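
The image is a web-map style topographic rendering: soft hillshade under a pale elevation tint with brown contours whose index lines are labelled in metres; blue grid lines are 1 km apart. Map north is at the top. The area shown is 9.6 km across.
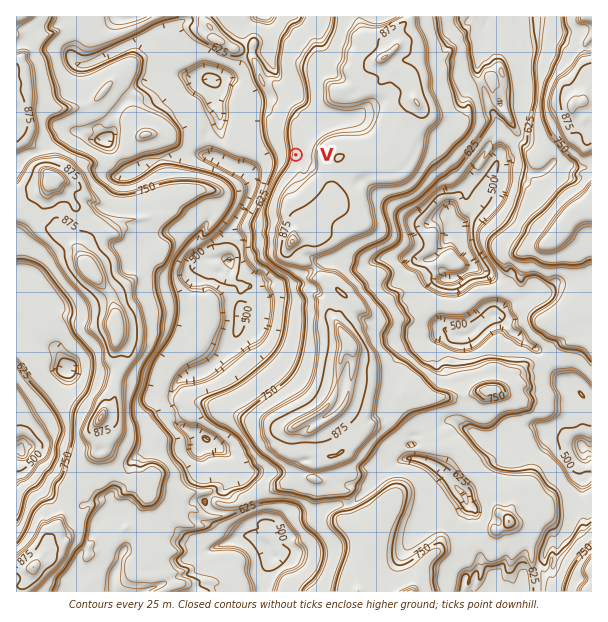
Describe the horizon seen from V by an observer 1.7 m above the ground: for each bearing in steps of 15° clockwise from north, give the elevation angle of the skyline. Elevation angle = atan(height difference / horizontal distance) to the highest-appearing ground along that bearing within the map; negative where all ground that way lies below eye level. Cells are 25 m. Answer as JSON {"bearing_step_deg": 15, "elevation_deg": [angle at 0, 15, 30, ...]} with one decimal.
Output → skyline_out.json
{"bearing_step_deg": 15, "elevation_deg": [-0.3, 0.0, 4.0, 3.5, 4.6, 11.0, 12.4, 11.9, 10.6, 9.8, 9.7, 8.7, 7.3, 5.5, 0.5, 2.5, 2.7, 1.4, 0.5, 1.1, -1.0, -1.7, -3.2, -1.1]}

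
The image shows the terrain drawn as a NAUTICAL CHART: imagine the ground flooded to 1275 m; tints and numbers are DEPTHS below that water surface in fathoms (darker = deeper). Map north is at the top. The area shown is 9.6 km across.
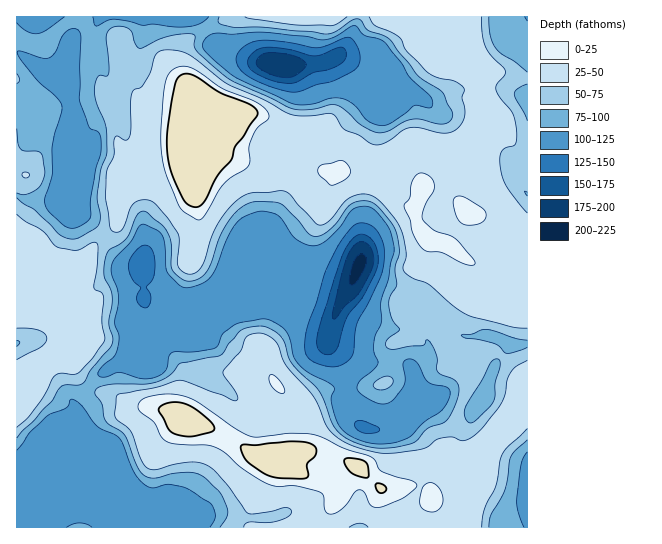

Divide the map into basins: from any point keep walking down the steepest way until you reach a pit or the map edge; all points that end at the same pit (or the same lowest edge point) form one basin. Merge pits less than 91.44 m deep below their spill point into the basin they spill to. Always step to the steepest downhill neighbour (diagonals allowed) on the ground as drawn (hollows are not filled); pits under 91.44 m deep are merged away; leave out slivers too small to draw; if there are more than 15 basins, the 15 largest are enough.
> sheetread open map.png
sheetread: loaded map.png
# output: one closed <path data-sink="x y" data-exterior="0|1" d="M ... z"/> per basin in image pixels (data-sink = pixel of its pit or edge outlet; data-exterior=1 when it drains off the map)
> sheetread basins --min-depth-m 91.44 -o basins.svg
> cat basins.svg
<path data-sink="358 267" data-exterior="0" d="M254 113l-19 0-12 7-14-3-12 10-5 8-6 24-32 6-12 6-8-2-7 3-4 7-3 11-1 25-4 12-22 20-6 20-7 12-10 10-27 16-24-26 5-9 16-17 0-3-22-14-2 1 1 291 422 0 1-10-9-19 19 1 7-3 15-20 12-31 44-36 0-177-38-16-17-2-18-16-20-10-13-1-5 15-3 4-4 0-13-8-20-22-8-5-36 0-26-4-8-7 4-20-21-17z"/><path data-sink="283 65" data-exterior="0" d="M443 16l-426 0-1 219 24 15 0 3-16 17-5 9 12 11 11 15 28-16 13-14 10-28 22-20 2-5 2-25 6-23 9-5 8 2 12-6 32-6 6-24 5-8 12-10 14 3 12-7 19 0 17 6 23 13 9 9-4 20 6 6 28 5 36 0 8 5 20 22 13 8 4 0 3-4 4-13 0-13-2-10 2-11 9 0 13 5 28 3 8-6 6-19 10-9-2-12-10-16-3-19-15-9-9-19-11-10 3-7 0-12z"/><path data-sink="527 17" data-exterior="1" d="M527 16l-83 1 4 9 0 12-3 7 11 10 9 19 15 9 3 19 10 16 2 12-10 9-6 19-8 6-28-3-13-5-9 0-2 5 3 27 21 4 12 7 18 16 29 6 23 11 3-1z"/><path data-sink="527 481" data-exterior="1" d="M527 411l-43 35-12 31-15 20-7 3-19-1 8 15 2 14 87-1z"/>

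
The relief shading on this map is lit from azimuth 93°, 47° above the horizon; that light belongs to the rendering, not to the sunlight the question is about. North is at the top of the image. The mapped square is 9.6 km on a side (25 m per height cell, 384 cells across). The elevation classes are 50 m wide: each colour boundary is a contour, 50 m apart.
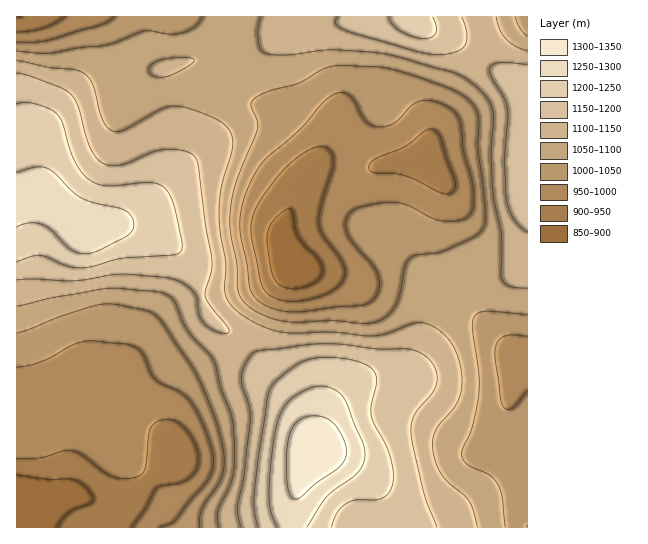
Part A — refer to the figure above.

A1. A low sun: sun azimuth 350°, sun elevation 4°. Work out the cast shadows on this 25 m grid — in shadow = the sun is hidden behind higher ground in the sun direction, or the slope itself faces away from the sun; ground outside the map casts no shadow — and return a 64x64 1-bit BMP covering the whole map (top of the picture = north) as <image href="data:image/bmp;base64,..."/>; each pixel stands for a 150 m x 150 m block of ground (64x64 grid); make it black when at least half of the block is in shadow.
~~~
<image width="64" height="64" href="data:image/bmp;base64,Qk0+AgAAAAAAAD4AAAAoAAAAQAAAAEAAAAABAAEAAAAAAAACAAATCwAAEwsAAAIAAAAAAAAA////AAAAAAAgAAAAP/AAAHAAAAA/8AAAeA4AAB/wAAB8HwAAD/AAAP//AAAP8AAA//+AAA/wAAD//8AAB/AAAP//8AAH8AAA/9/8AAHAAAD/H/wAAAAAAIg//AAAAAYAD//+AAAADwAP//wAAAAfAB///AAAAB8AH//8AAAAHwAf//wAAAAfAD///AAAAAAAP//8AAAAAAB///wAAAAAAH///QAAAAADf///gAAAAAf////AAAAAD////8AAAAAP////wAAAAB////+AAAAAH///+AAAAAAf///4AAAAAD////wAAAAAP////AAAAAAf///8AAAAAAP///4AAAAAAP///gAAAAAA///8AAAAAAD///ABzwAAAP//wAPvgAAA//8AB+8AAAB4fgAP4AAAAXgAAB/gAAABcAAAH+AAAAAgAAAf8AAAAAAAAD/wAA8AAAAAP/gAH4AAAAA/+AB/gAAAAD/8A/+AAAAAP/8f/4AAAAA/////gAAAAB////+AAAAAD////4AAAAAD////gAAAAAD///+AAAAAAD///8AAAAAAH///4AAAAAA////wAAAAA/////AAAAAP////8AAAAB/////gAAAAH////8AAAAAB////gAAAAAB///8AAAAAAD///wAAAAAAH//+AAAAAAAH//AAAAAAAAAAAAAAAAAAAAAAAA=="/>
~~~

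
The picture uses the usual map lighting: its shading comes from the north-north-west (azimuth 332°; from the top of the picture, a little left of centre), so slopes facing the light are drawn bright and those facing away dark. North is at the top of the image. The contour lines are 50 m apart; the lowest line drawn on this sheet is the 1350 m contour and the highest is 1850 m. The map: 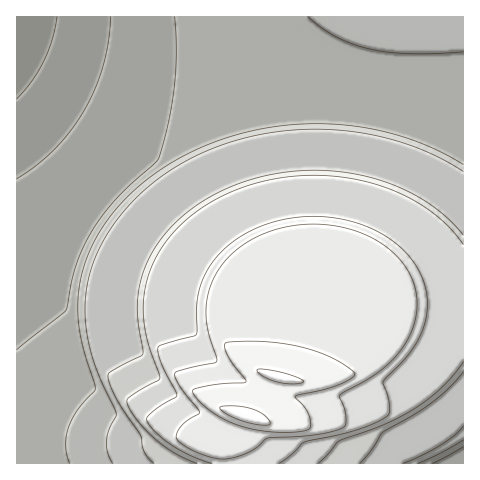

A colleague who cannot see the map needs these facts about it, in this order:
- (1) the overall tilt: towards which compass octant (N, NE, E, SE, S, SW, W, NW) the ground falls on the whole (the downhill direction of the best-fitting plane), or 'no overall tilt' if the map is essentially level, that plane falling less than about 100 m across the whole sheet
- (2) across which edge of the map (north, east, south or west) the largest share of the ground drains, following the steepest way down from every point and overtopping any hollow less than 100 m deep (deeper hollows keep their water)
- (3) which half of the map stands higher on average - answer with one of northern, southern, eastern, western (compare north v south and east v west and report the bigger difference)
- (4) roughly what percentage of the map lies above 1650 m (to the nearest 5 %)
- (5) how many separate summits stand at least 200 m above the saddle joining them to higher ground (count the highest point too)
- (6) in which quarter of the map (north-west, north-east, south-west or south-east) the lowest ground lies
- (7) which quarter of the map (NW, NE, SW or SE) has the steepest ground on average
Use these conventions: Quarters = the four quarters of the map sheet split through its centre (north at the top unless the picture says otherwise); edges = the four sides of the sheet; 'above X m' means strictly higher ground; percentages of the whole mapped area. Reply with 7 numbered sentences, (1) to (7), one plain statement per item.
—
(1) Overall the map slopes down towards the north-west.
(2) Drainage is mainly to the west: more ground falls towards that edge than towards any other.
(3) Taken as a whole, the southern half is higher than the northern.
(4) Ground above 1650 m makes up about 40 % of the sheet.
(5) Counting only tops that stand 200 m proud, the map has 1 summit.
(6) The lowest ground is in the north-west quarter.
(7) Slopes are steepest in the south-west quarter.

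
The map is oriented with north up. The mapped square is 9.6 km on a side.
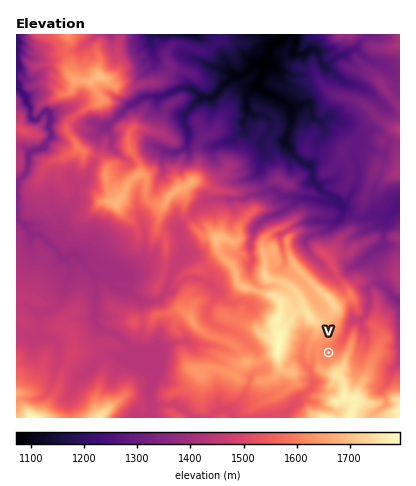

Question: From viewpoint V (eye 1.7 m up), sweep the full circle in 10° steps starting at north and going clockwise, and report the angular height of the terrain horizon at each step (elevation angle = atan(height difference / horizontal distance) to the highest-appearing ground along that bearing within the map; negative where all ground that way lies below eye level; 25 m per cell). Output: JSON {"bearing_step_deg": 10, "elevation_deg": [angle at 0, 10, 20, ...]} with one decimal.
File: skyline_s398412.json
{"bearing_step_deg": 10, "elevation_deg": [6.2, 6.2, 2.4, -1.8, -3.8, -2.6, 0.8, 3.0, 4.8, 7.0, 9.4, 11.8, 13.7, 14.4, 14.5, 15.4, 16.0, 14.6, 11.7, 9.2, 8.1, 7.5, 6.3, 5.4, 5.2, 5.6, 6.5, 8.2, 8.6, 8.3, 7.7, 6.8, 6.7, 9.0, 9.0, 8.5]}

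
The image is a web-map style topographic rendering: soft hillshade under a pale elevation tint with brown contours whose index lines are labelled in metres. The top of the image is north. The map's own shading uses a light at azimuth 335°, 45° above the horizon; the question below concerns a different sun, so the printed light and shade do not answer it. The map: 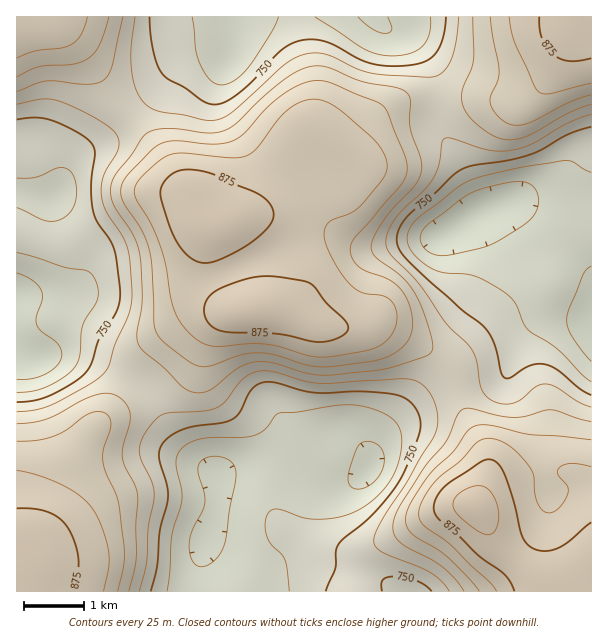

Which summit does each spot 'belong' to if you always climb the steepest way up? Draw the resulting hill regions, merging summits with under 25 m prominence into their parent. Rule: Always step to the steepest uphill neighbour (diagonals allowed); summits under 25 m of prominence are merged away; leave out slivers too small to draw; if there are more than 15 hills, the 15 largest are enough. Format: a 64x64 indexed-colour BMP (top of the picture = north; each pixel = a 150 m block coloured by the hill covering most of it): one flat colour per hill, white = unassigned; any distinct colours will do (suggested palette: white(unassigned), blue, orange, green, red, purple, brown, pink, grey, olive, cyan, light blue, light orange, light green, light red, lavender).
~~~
<image width="64" height="64" href="data:image/bmp;base64,Qk12CAAAAAAAAHYAAAAoAAAAQAAAAEAAAAABAAQAAAAAAAAIAAATCwAAEwsAABAAAAAAAAAA////ALR3HwAOf/8ALKAsACgn1gC9Z5QAS1aMAMJ34wB/f38AIr28AM++FwDox64AeLv/AIrfmACWmP8A1bDFAEREREREREREREQiIiIiIiIiIiIiIiIiIiIiIiIiIiIiRERERERERERERCIiIiIiIiIiIiIiIiIiIiIiIiIiIiJEREREREREREREIiIiIiIiIiIiIiIiIiIiIiIiIiIiIkRERERERERERERCIiIiIiIiIiIiIiIiIiIiIiIiIiIiREREREREREREREIiIiIiIiIiIiIiIiIiIiIiIiIiIiJEREREREREREREQiIiIiIiIiIiIiIiIiIiIiIiIiIiIkRERERERERERERCIiIiIiIiIiIiIiIiIiIiIiIiIiIiREREREREREREREQiIiIiIiIiIiIiIiIiIiIiIiIiIiJERERERERERERERCIiIiIiIiIiIiIiIiIiIiIiIiIiIkREREREREREREREIiIiIiIiIiIiIiIiIiIiIiIiIiIiREREREREREREREQiIiIiIiIiIiIiIiIiIiIiIiIiIiJERERERERERERERCIiIiIiIiIiIiIiIiIiIiIiIiIiIkREREREREREREREIiIiIiIiERIiIiIiIiIiIiIiIiIiREREREREREREREQRIiIiERERERIiIiIiIiIiIiIiIiJEREREREREREREEREREREREREREiIiIiIiIiIiIiIiIkREREREREREREERERERERERERERIiIiIiIiIiIiIiIiREREREREREREEREREREREREREREiIiIiIiIiIiIiIiJEREREREREREERERERERERERERERIiIiIiIiIiIiIiIkREREREREREQRERERERERERERERESIiIiIiIiIiIiIiREREREREREQREREREREREREREREREiIiIiIiIiIiIiJERERERERERBERERERERERERERERERIiIiIiIiIiIiIkRERERERERBERERERERERERERERERERIiIiIiIiIiIiREREREREREERERERERERERERERERERERIiIiIiIiIiJEREREREREERERERERERERERERERERERERERIiIiIiIkRERERERBERERERERERERERERERERERERERESIiIiIiREREREEREREREREREREREREREREREREREREREiIiIiIRERERERERERERERERERERERERERERERERERERIiIiIhEREREREREREREREREREREREREREREREREREREiIiIiERERERERERERERERERERERERERERERERERERERIiIiIRERERERERERERERERERERERERERERERERERERESIiIhERERERERERERERERERERERERERERERERERERERERERERERERERERERERERERERERERERERERERERERERERERERERERERERERERERERERERERERERERERERERERERERESMzMzMzMRERERERERERERERERERERERERERERERERERIjMzMzMzMzMzMxEREREREREREREREREREREREREREREiMzMzMzMzMzMzMzERERERERERERERERERERERERERESIjMzMzMzMzMzMzMzMREREREREREREREREREREREREVIiMzMzMzMzMzMzMzMzMRERERERERERERERERERERFVUiIzMzMzMzMzMzMzMzMzMRERERERERERERERERERFVVSIjMzMzMzMzMzMzMzMzMzMxEzERERERERERERERVVVVIiIzMzMzMzMzMzMzMzMzMzMzERERERERERERERVVVVUiIjMzMzMzMzMzMzMzMzMzMzERERERERERERERFVVVVSIiMzMzMzMzMzMzMzMzMzMzERERERERERERERFVVVVVIiIzMzMzMzMzMzMzMzMzMzMRERERERERERVVVVVVVVVmZmMzMzMzMzMzMzMzMzMzMxERERERERERFVVVVVVVVWZmYzMzMzMzMzMzMzMzMzMxERERERERERFVVVVVVVVVZmZjMzMzMzMzMzMzMzMzMxEREREREREREVVVVVVVVVVmZmYzMzMzMzMzMzMzMzMxEREREREREREVVVVVVVVVVWZmZmMzMzMzMzMzMzMzMxERERERERERERVVVVVVVVVVZmZmZjMzMzMzMzMzMzMRERERERERERERVVVVVVVVVVVmZmZmZjMzMzMzMzMzMRERERERERERERFVVVVVVVVVVWZmZmZmYzMzMzMzMzMRERERERERERERFVVVVVVVVVVVZmZmZmZmMzMzMzMzMREREREREREREREVVVVVVVVVVVVmZmZmZmZjMzMzMzMRERERERERERERERVVVVVVVVVVVWZmZmZmZmYzMzMzMRERERERERERERERFVVVVVVVVVVVZmZmZmZmZmMzMzMxEREREREREREREREVVVVVVVVVVVVmZmZmZmZmZjMzMzERERERERERERERERVVVVVVVVVVVWZmZmZmZmZmYzMzMRERERERERERERERVVVVVVVVVVVVZmZmZmZmZmZmMzMxERERERERERERERFVVVVVVVVVVVVmZmZmZmZmZmZjMzMREREREREREREREVVVVVVVVVVVVWZmZmZmZmZmZmZmZhEREREREREREREVVVVVVVVVVVVVZmZmZmZmZmZmZmZmYREREREREREREVVVVVVVVVVVVVVmZmZmZmZmZmZmZmZhERERERERERFVVVVVVVVVVVVVVWZmZmZmZmZmZmZmZmERERERERERVVVVVVVVVVVVVVVV"/>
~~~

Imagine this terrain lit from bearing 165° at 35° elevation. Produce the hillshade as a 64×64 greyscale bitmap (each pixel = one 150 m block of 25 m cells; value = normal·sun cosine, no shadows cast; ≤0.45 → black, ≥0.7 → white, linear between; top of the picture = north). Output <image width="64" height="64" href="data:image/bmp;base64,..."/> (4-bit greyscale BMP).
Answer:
<image width="64" height="64" href="data:image/bmp;base64,Qk12CAAAAAAAAHYAAAAoAAAAQAAAAEAAAAABAAQAAAAAAAAIAAATCwAAEwsAABAAAAAAAAAAAAAAABEREQAiIiIAMzMzAERERABVVVUAZmZmAHd3dwCIiIgAmZmZAKqqqgC7u7sAzMzMAN3d3QDu7u4A////AHiIiIiZqru6mHdmZmd4h3d2ZVZniau6qqqqqYh3d3d3eIiIiImaq6qYd2ZmZ3iHd3ZmZniaq7u6qqqpmHd3d3d3iIiIiZqqqpiHZmZneId3d3Z3iaq7zLu7u6qYd2Z3d3d3iIiIiZqpmId2Zmd4iHd3d3iJq7vMu7qqqZh2ZmZ3d3d3d3iImZmZiHd3d3iId3d3d4mau8y7uqqph2ZVVmd3d3d3d4iJmZmYh3d3d4h3dmZWZ4mru7u6qpmHdlVVZnd3d3d3eImZqZmHd3d3d3dmVURFZ4mru6qpmYh2ZVVWZmZnd3d4iZqqqYh3d3d3d2ZUQzNFZ5mqqpmZiHdmVVVVZmZmd3iJqqqpmHd3d3d3ZlVDIiI1Z4mZmYiId2ZlVVVVVmZneImaqpmId3d3d3d2ZVMhABI1Z3d3d3d3d2ZVVVVWZnd3iJmZmIh3dnd3d3d2ZTIAABI0VWZnd3d3d2ZmZmZnd3d3eIiId3d2Z3d3d3d2UxAAARIzRWZ3iIiHdmZmZ3d3d2Z3d3d3d3d3d3iIiIdlMQAAARI0Vnd4iId3ZmZ3d3d3Zmd4iIiId3d3iIiIiIdTIQAAEjRWd3d3d3dmZmd3iIh3d4mZmZmId3iIiIiIiHVCERESNFZmZmZmZlVVZneImYiImqqqqpmIiIiIeIiIh1QiESI0RVVmVVVVRERVZ4mZmZqrvMy7qpiIiIh3iImIZUMzMzM0RFVVREQzREVneJqqqrvMzMy6mIiIiIiIiZh2VERDMiIzRERERCMzNFZ3iZmqq8zdzLqYiIiImZmZmYdmVVQyISI0RVREERIjNFZ3iJmqvMzLupiIiJmqqqqpmId2VUMhIjRFVEMAAAEiNFZ3iJq7zLuqmYiZq7u7u6qZiHdlVDIjNFVUMwAAAAEjRWd4iaq7u7qpmqvM3dzMu6qYh3ZlRDNEVUQyEQAAABNFZ3iJmqu7u7u7zd7u7t3MuqmId3dmVERERDMyIQABI1Z4iJmaq7zM3d3e7///7t3LqZiIiHdlRERERFVDMiI0V4iZmZmrvN3u7u7/////7dy6mIiIh3ZURERVZmZUREVniZmZmavM3v/+7u7u7u7t3LqYd3iIdlREVVV4iHZlVVaImamaq83u/+7d3d3d3d3LqYd2d3d2VVVVZoiZh3ZVVXiJmZmrzd7u7cu7u7u7vLuph2Zmd3dlVVZmiJmIdlREVniZmaq83d3MuqmZmZmqqph2ZWZ3d3ZmZnd4iId2VERFZ4iJmaq7u7qpiIiIiImZh3ZVVmd3d3d3eHd3d3ZVRERWeIiIiJmZmYh3d3ZneIiHZmZmZ3d3iIiIZmd3dmVURFZ3h3Zmd3iId3d2ZmZnd3ZmZmZnd3iImZl3d3d3dmVVVnd3ZlVWZmZ3d3dmVVZmZVVmZmZ3d4iZmYiIiId3dmVmd3d2VVVVVmd3d2ZVRERERVZmZmd3eImZmZmYiId2ZmZ3eHdmVUVVZnd2ZVRDMzNEVWZmZnd3iJmqqZmYh3dmZneIiIdmVVZmZ2ZlVDMiMzRFVWZmZnd4iaqpmZiId2ZmeImZmYd2ZmZmZmZVQzIzMzRFZmZmd3iJqpmIiIh3d3d4iZqqqYh3d2Z3d3ZVREREREVWZnd3eImZiIiIiIiHd4iJmaqqqYh3d3iZmYd2ZmVURVZmd3d4iIh3d3iJmZiIiIiImaqpmIh3iZq7qqmZh2VVVWZnd4iId2ZmZ4mZmYiIh3iImZmYiIiJq7zMzMuph2VVVWZ3eIhmZmZniZqpmId3d3d4iIiIiImavN3u7cuph2ZVZnd3iGZmZmZ4mZmYd3d3Zmd3d3eIiJmrze/+7cuph2Zmd3iId3d2Zmd4iIh3d3dmZmZ3d3iIiJrN7v7t3Muph3d3iIiIiId2ZVVmZ3d3dmZlZmd3eIiIiazd7t3d3MupiIiIiJmZmHZUMzRVZmZmZlVmd3eIiIiImrzMzN3d3cupmIiImZmZh1QiIjRFVVVVVWZ3eIiIiIiJmqqrvN3u7cupiIiIiZmHZDIRIzMzM0RVZneIiIiIiIiIiJqrzN7u7bqYiIiImYh2QzIiIiIiI0Vmd4iIiIh3d3d3iZq7ze/+26mIiIiZmIdmVDIiERESNFZneIiId3d3d3eImau87v/tupmIiZmZmYdlQyEREREjRWd4iId3dmZ3d4iZqrvN7/7cupmZmaqpmHZDIiIhESM0Vnd3d3dmZ3eIiJmaqrze//7cu6qqqqqYdlQzMzIhEiNFZnd2ZmZniIiIiZmZmrzv/+7Mu6qqqZh2VUREQyIREjRVZmZmZmeImIiIiIiIms3v/9zLuqqZiHdlVVVUMhABIjRFVVVVVneIh3d3d3eJrN7v3Mu6qpmId2ZmZlVDEAARIzRERDM0Vmd3ZmZmd3iavN7MzLuqqZiHd2ZmZVQhEBESMzMzIhIjRWZmVmZ3eImrzMzMy7qpmId3dmZmZUMhERIiMyIQAAEjRVVWZ3eIiZqrzMzMu6qZiHd2Z3d2VDIiIiIiIhEAABI0VmZneIiJmZm7zMu7qpmIh3d3eIdlQzIiIiIiIhERIjRWZneIiIiZmaq7u7qqqZiHd3eIiHZUQzIiIjMzRDMzNFZnd4iIiIiImZmaqqqqmYh3eIiIdmVUQzMzRFVWZVVEVmd3eIiIiIiIiImZmqqpiHd4iIh3ZmVVREVVZnd3dlVWZ3d3d3d4iIiIiImZqqmId3eIiHd2ZmVVVVZnd4h3ZVZmd3d3d3iI"/>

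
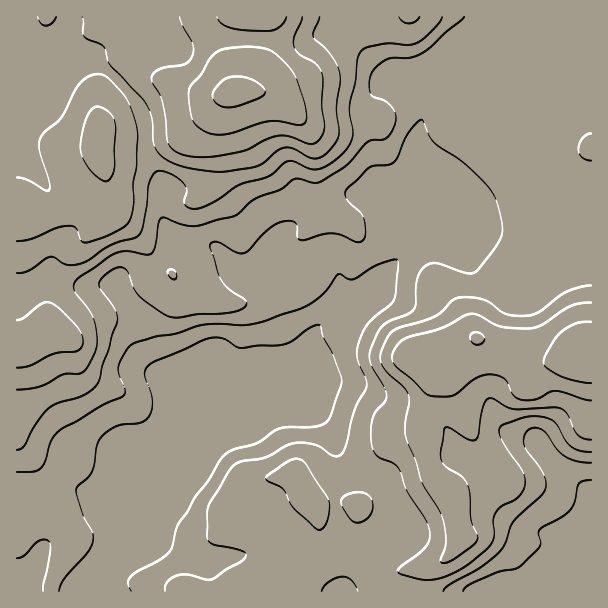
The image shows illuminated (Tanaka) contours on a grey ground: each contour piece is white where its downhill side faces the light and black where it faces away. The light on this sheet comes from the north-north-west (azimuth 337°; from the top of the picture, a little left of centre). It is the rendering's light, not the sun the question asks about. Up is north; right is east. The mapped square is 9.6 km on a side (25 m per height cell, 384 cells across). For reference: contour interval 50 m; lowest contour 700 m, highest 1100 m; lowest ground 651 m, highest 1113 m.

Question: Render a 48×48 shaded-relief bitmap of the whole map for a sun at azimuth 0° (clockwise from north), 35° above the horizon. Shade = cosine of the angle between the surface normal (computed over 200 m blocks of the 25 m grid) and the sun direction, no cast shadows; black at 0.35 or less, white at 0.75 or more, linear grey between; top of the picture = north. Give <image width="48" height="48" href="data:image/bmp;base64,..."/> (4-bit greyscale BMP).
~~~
<image width="48" height="48" href="data:image/bmp;base64,Qk32BAAAAAAAAHYAAAAoAAAAMAAAADAAAAABAAQAAAAAAIAEAAATCwAAEwsAABAAAAAAAAAAAAAAABEREQAiIiIAMzMzAERERABVVVUAZmZmAHd3dwCIiIgAmZmZAKqqqgC7u7sAzMzMAN3d3QDu7u4A////AImXV6qZmru7q8y7qXZ4d3ZUIAATVWd3iHiXVpqqq7y6qru6qXZ3eIh2QgATRWd3d3iYZXmqq7upiZqpmYd2eJqpljESRnZnd3eJhmiaqqmHd4iYiIh3eImquWQzR3d3d3ZomYeJmZmYd3iId3d3d4iZmHd2Z4iIiIdnmpiImZqpd3eHZmeHd4iId4mYdWd3iIh4mZiIiZqph3d3ZniIeIiHZomHZEVmeIiJmYiIiZqqqXdnd4mZmZh2VomHZEVneHiJmIiIiImrupd3eJqruph1aKmIdmeIh2Z4d3iIiIiau6qZiaq7qYd2irqYeJmYZUZ3d4iIiIiJrN3cu7uql2ZnmqmIm7qWMlZ3eIiIiIiJrN7d3cuph2ZniZiJq7p0EHd3d3iIiIiImrzM3typiHd4iHZ5qYhkIndmZmd3eIiIiJmrzcypmJmIiGZ4dUQ0VXdlVVVVZ4iIiImaqqqqmaqYdmeHUgAUZ3ZVRERWeIiIiIiZmZmaqqmXVWeGQQATVVVVVEV4mYiIiIiIiImaqoZlVFZlVDMyM0RVVFeZmYiIiIiIiIiIh1M1ZmVEZ3ZDRVVVRVeIh3iIiIiIiIiHZUNGiZdVeJhmeGZURVZmZVZ4iHd3eIiHd3eJmZhmd4mJmZh2Z3ZmVURWd2ZmZ3eImqu7qYd3iJqpmamImZdmZUIjM0RFZniJq87ty6qrzNy6mamau6iHdUMhASNFVVeJrN/+7czd7u7cu5qqu6qYZVRDNFZmVEV3m83MvM3dy7zd3Zmqq6qXZWZ3iZmIdkRmeKqZmr3cqZm93oiZh4iHZniJqqmYiHZmZ4mZmrzKmZmrzGeHUzVmd4mZqYiIiZh3Zmiaq8y5mZmqu1ZmQhE0aJqqmHd3d4l2ZWeau8u6qqqqq2VWZSACR5qZh2d3dmZmZmiaqqqqqqqZmWVVd0ECV4dlZmd3h2VWeIiImZmZmZmYiHd3eHQ0Z2QzNWZ3iHZniJh4mYiIiIiIiJmYd4dmd2VENGZmd3eJmYiJmIiIiIiIiJmYh4iId3d2VVVVZniZmYiZmId3iIiIiKmYd3iIh3d3ZUM0VVZ3iIeJiHd3iYiId5mId3eIdkRERDIjRCI0Z2Z4h3dniIiHZoiHd3eIdSESIyIzMgATVVZ3d3Z4mIiHZoiIiHiIhTIiMzRDIBIjRVZ3dmeZmYiIh4iZmYiIh2VVVERCETRVVVZnd4mZmZiZqYiaqZmJiHd3ZUQyE1d4h3ZniJmZmZmau4iZqqqph3iHVVRDRoiJmZh4mZmIiIiJq4iImru5dniHZmVVeJiIiaqpmYiIiIiImoiImruoZnmZiIiImZh3ebupiIiIiIiIiIiIibqXeJq7qqqqqpmHeJmIiIiIiIiIiIiIiZmImrzLu7u7u6qodlVFeIiIiIiIiIiIiIiJq7uqu7u7vMupdTIiR4iIiIiIiIiIiIiImZiJqqqZmruodUIiJHiIiIiIh4iIiIiIiHd4iIh3d4mYdlREMkVmd4iIdoiIiIiIiHd4d2ZmZWiId2ZVMjNFVnd3dw=="/>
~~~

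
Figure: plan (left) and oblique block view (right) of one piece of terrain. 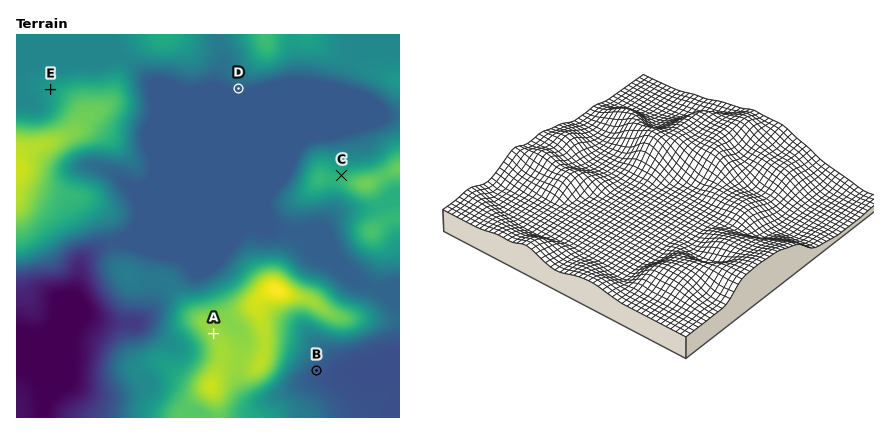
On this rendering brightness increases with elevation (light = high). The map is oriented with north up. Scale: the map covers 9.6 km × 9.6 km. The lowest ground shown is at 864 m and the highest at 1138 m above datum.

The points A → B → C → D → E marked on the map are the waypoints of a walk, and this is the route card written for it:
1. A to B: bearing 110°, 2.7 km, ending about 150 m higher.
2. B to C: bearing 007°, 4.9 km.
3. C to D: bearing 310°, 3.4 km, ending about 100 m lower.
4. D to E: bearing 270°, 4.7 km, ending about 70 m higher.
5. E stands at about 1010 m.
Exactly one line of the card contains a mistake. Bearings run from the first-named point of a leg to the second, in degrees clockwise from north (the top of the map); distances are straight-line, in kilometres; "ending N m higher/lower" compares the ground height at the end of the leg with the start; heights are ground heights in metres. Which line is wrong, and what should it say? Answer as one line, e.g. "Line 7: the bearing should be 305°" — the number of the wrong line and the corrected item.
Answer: Line 1: it should read "ending about 150 m lower".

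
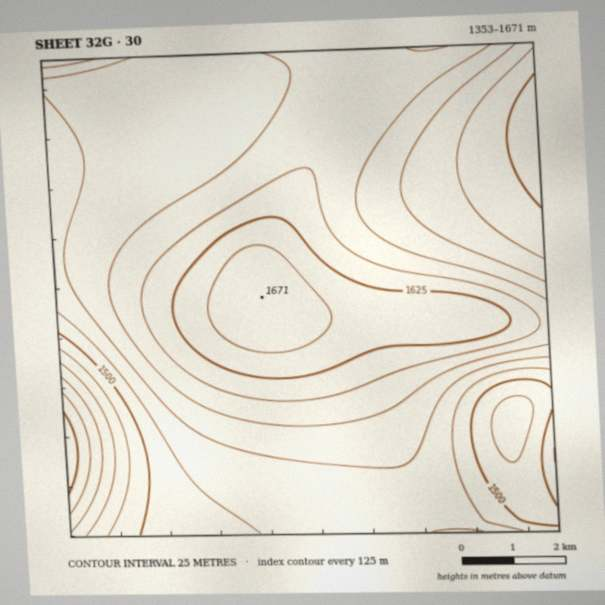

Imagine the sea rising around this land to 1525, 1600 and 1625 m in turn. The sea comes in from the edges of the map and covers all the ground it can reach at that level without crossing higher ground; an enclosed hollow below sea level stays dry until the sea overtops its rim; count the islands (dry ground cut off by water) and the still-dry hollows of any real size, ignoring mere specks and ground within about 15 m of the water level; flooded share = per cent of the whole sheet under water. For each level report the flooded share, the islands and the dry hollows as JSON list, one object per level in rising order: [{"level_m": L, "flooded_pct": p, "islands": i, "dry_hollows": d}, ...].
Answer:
[{"level_m": 1525, "flooded_pct": 20, "islands": 0, "dry_hollows": 0}, {"level_m": 1600, "flooded_pct": 78, "islands": 1, "dry_hollows": 0}, {"level_m": 1625, "flooded_pct": 88, "islands": 1, "dry_hollows": 0}]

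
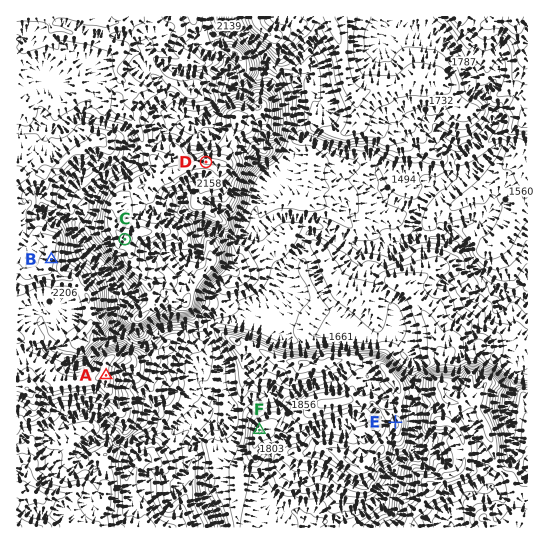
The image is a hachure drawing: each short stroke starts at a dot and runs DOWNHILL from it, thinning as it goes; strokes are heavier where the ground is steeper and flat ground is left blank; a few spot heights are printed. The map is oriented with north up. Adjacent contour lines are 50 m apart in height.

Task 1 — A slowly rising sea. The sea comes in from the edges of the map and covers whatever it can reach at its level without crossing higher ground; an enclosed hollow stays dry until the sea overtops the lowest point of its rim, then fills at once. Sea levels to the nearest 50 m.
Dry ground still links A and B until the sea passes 2200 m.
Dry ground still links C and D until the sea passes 2300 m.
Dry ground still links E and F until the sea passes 1850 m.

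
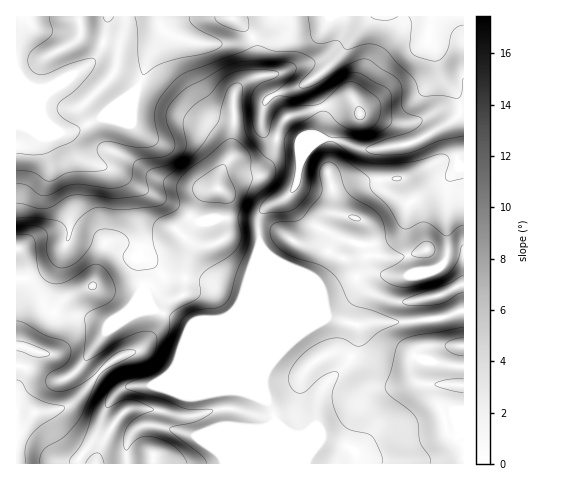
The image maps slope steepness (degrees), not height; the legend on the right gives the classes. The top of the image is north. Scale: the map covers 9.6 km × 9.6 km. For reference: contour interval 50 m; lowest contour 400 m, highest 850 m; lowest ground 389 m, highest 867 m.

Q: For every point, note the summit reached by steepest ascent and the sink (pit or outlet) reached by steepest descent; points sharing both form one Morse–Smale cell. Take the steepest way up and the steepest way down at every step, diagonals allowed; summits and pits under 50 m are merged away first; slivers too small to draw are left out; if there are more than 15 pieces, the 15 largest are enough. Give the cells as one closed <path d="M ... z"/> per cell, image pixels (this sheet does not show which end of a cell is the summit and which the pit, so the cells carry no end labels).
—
<path d="M119 242l-11 0-4 4-11 39-26 12-8 7-22 45-3 2-10-5-8 1 0 116 258 1 1-45-16-37 0-129-4 18-17 37-13 10-22 2-9 5-6 0-35-17-10-20 0-19-5-17 2-2z"/><path d="M231 16l-215 1 0 232 4 4 2 14 0 20-6 35 1 24 7 0 10 5 3-2 22-45 8-7 26-12 8-33 7-10 11 0 19 7 3-5 0-13-9-44-19-17-25-8-10-6-15-23 13-3 30-15 30-25 7-14 4-14 16-28-1-5 20 12 6 30 19 38 10 7 17 2-1-17 2-10 7-7 11-6 3-4 0-28-9-17z"/><path d="M260 246l-1 2 0 134 16 37 0 44 188 1 1-152-4-1-26 8-60 3-12 3-28-6-8-3-7-16-35-36-13-6z"/><path d="M329 138l-10 2-14 12-5 12-3 18-7 12-6 5-17 7-6 7-3 11 3 24 10 10 13 6 35 36 7 16 8 3 28 6 12-3 60-3 29-8 1-144-6-2 0 3-7 7-3 8-2 75-9 11-24 4-9-31 3-34 2-5-21-10-8-7-1-31 3-7-21 1z"/><path d="M164 30l-6 13-11 19-4 14-7 14-30 25-30 15-13 3 15 23 10 6 25 8 19 17 9 44-1 18 18-2 28-25 14-23 7-7 11-4 2-15 12-19 2-36-17-2-10-7-19-38-6-30z"/><path d="M262 113l-7 3-21 2-2 36-12 19-2 15-11 4-7 7-14 23-25 23-10 4-13 2 5 18 0 19 10 20 35 17 6 0 9-5 22-2 13-10 7-11 13-33 2-18-1-29 8-11 17-7 6-5 7-12 3-18 3-9 15-15-24 2-24-6-8-9z"/><path d="M431 16l-59 0-19 20-16 23-27 22 12 30 0 9-5 12 2 5 17 3 25 9 34-2 19-5 37-20 8-7 0-16-16-19-8-28-7-11z"/><path d="M371 16l-139 0 0 2 15 11 9 17 0 28-3 4-11 6-7 7-2 10 1 16 21-1 7-3 0 14 8 9 24 6 25-2 1-2-3-2 0-4 5-12 0-9-12-30 27-22z"/><path d="M463 16l-31 0-4 18 0 7 7 11 6 23 18 24 0 16-8 7-37 20-31 6-3 3 0 35 4 5 21 12 5 0 32-19 16-16 1-4 5 2z"/><path d="M449 177l-7 7-34 20-4 38 9 31 24-4 9-11 0-44z"/><path d="M17 249l0 73 5-35 0-20-2-14z"/>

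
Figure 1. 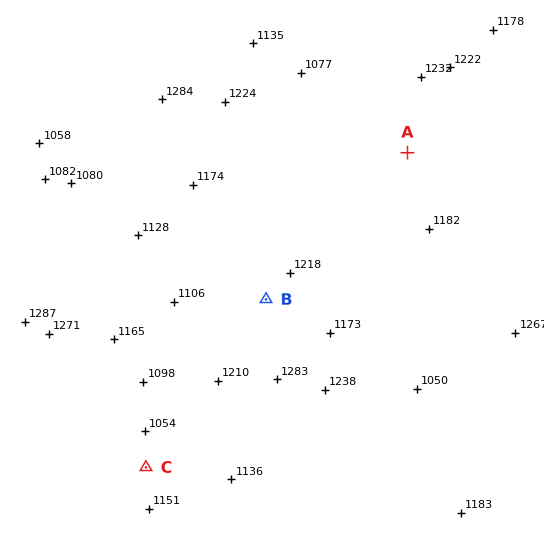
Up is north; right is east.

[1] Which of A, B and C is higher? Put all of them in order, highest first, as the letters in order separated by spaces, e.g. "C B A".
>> B A C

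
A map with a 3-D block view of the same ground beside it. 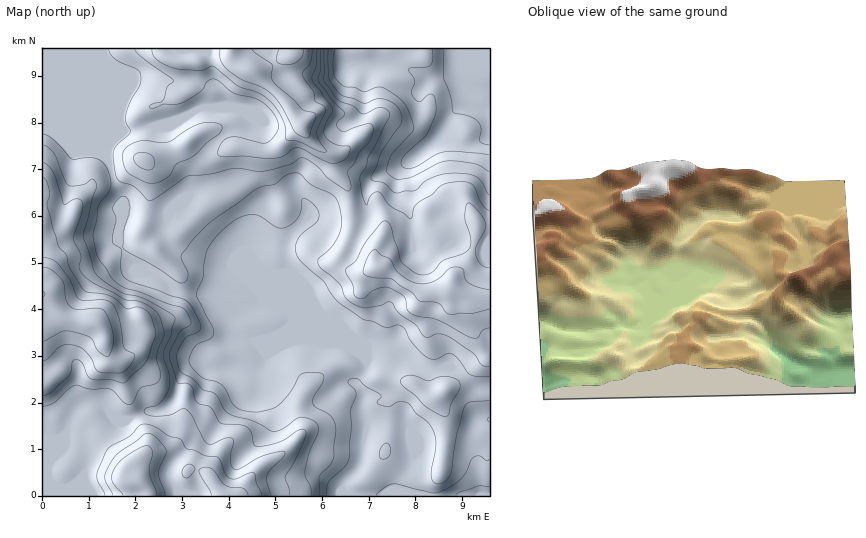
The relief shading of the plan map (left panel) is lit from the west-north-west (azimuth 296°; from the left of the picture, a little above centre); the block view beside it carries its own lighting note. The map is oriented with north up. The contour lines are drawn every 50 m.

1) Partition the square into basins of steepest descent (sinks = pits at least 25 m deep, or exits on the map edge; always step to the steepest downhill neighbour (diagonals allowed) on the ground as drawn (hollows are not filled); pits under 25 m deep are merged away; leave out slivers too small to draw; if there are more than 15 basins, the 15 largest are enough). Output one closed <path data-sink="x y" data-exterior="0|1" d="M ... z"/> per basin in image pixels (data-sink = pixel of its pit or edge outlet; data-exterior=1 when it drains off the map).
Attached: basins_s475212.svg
<path data-sink="489 495" data-exterior="1" d="M303 125l-26 23-10 4-23-5-12 0-17-16-8-1-10 4-20 16-31 11-5-1-21 14-25 7-17 22-12 23-11 9-9 1-4-2 0 61 20 21 34 7 6 6 3 8 2 18 13 13 12 42 15 28 0 11-3 6 16 1 27 16 3-3 14 3 6 5 13 19 266 0 1-198-18-2-20-9-10 4-18 1-17-7-20-15-7-3-6 0-12 6-6 0-12-6-6-6 11-21 3-15-3-34-13-20-2-15-20-13-8-9z"/><path data-sink="489 89" data-exterior="1" d="M489 48l-446 0-1 185 4 3 6 0 9-5 8-7 9-21 17-22 25-7 21-14 5 1 31-11 27-19 11 0 17 16 12 0 23 5 10-4 26-23 3 9 8 9 20 13 2 15 13 20 3 34-3 15-11 21 6 6 12 6 6 0 12-6 10 1 23 17 17 7 18-1 10-4 20 9 17 2z"/>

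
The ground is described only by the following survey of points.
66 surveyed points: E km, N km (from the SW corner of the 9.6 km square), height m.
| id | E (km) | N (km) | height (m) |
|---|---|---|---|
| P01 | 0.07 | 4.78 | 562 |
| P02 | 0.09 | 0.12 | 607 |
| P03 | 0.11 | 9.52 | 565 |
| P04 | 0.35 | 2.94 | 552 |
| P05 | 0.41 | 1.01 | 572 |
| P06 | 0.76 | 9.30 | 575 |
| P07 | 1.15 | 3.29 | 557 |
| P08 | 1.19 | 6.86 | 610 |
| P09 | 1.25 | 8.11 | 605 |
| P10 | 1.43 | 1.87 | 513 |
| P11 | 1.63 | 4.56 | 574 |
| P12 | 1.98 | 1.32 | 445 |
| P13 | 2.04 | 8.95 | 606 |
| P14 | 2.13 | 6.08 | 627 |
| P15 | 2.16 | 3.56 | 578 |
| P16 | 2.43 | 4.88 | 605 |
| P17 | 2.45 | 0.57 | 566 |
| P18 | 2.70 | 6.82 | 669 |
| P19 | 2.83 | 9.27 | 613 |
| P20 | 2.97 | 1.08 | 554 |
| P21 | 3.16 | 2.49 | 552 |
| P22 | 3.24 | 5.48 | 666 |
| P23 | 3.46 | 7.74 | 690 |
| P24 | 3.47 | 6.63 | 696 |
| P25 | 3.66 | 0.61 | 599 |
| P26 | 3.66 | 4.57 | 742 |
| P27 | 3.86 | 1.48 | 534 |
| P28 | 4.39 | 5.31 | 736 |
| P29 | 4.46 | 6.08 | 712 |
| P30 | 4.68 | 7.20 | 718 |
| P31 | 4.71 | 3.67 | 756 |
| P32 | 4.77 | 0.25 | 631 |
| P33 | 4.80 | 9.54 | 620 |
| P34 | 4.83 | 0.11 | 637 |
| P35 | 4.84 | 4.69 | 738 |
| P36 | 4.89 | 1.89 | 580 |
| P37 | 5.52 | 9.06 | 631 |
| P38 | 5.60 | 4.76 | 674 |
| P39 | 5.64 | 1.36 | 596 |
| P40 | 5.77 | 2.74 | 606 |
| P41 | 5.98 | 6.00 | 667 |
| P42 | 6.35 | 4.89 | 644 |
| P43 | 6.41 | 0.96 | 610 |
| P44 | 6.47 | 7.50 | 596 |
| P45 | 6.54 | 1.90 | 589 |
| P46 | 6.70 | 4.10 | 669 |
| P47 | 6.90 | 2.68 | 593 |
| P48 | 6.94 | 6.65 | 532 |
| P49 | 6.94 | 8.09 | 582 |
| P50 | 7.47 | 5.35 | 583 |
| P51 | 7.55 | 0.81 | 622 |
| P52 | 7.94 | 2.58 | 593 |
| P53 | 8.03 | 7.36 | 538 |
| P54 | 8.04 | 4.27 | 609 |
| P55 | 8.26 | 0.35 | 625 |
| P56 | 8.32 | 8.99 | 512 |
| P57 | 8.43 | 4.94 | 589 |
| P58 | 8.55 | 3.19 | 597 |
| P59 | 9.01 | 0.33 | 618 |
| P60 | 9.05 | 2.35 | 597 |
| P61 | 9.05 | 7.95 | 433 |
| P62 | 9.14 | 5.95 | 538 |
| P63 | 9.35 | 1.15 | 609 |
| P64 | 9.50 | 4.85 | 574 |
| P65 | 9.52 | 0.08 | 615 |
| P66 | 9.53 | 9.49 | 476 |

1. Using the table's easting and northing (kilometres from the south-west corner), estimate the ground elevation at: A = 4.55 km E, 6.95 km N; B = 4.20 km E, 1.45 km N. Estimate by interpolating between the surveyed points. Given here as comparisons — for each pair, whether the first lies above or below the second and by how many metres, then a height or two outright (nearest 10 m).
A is above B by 180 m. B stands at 540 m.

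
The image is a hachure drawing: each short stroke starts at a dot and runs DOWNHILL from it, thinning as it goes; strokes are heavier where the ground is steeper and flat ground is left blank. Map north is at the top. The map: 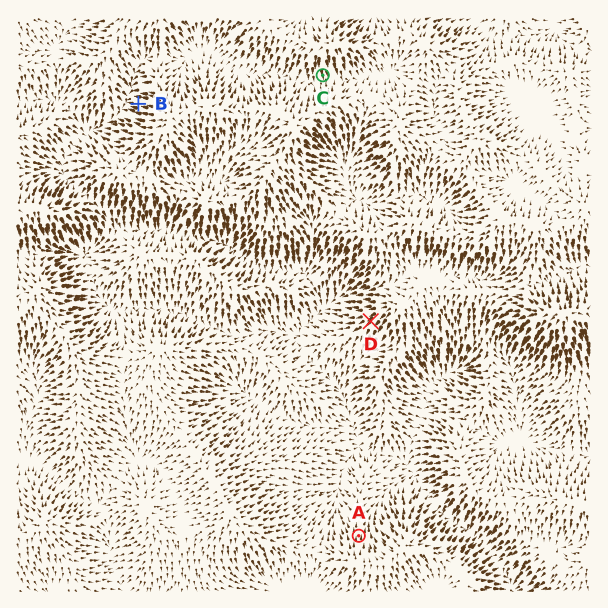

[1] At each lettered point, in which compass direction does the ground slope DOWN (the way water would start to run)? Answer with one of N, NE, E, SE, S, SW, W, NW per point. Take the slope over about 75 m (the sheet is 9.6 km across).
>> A N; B W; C S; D SW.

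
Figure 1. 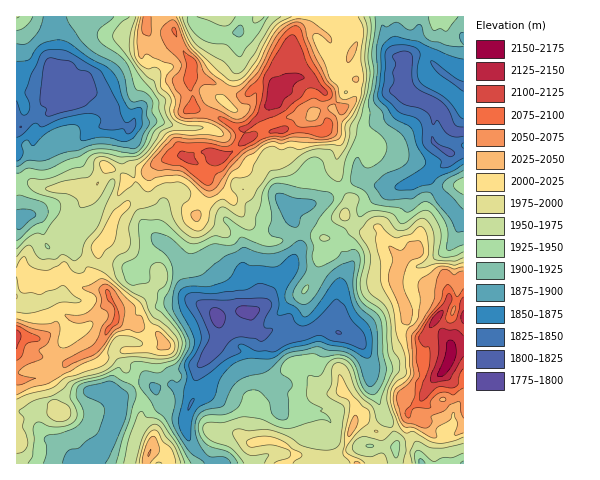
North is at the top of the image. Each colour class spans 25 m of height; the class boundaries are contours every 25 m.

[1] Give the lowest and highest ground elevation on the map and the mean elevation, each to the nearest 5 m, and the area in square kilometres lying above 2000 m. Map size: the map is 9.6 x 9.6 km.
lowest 1790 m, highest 2165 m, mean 1955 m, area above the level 26.3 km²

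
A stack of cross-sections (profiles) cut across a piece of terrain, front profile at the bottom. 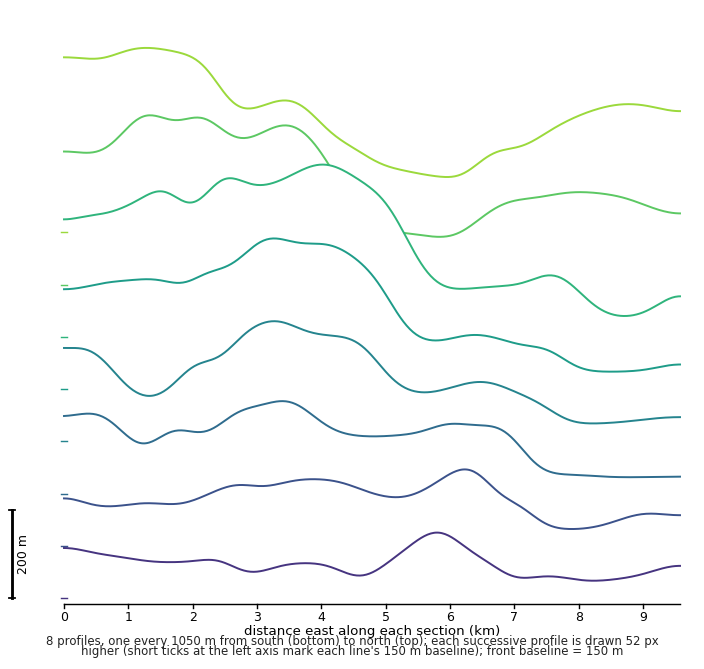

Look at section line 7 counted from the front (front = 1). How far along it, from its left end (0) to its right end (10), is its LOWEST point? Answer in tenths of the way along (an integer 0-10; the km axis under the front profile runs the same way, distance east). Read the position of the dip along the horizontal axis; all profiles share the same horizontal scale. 6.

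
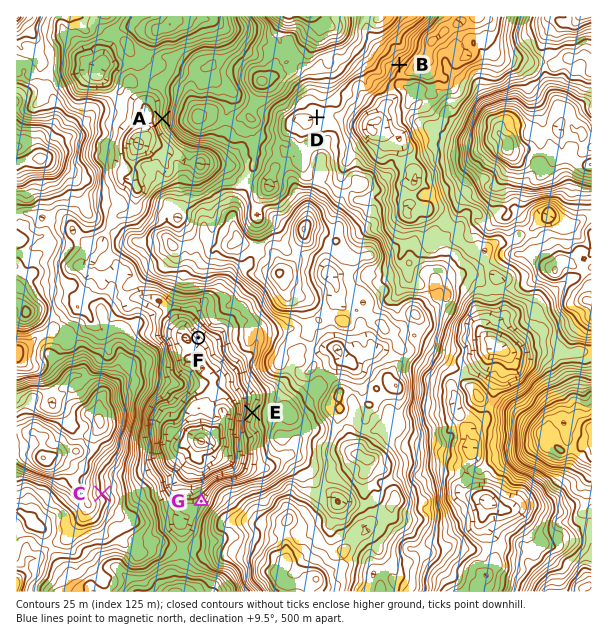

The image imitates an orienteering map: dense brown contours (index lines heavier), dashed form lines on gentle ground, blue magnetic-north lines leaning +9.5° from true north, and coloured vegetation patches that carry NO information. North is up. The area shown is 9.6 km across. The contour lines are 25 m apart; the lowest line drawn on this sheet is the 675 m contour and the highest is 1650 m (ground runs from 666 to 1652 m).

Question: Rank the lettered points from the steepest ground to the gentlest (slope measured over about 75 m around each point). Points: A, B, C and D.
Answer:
A B C D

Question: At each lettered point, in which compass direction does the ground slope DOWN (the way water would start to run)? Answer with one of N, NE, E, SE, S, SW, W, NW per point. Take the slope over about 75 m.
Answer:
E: W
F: SW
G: NW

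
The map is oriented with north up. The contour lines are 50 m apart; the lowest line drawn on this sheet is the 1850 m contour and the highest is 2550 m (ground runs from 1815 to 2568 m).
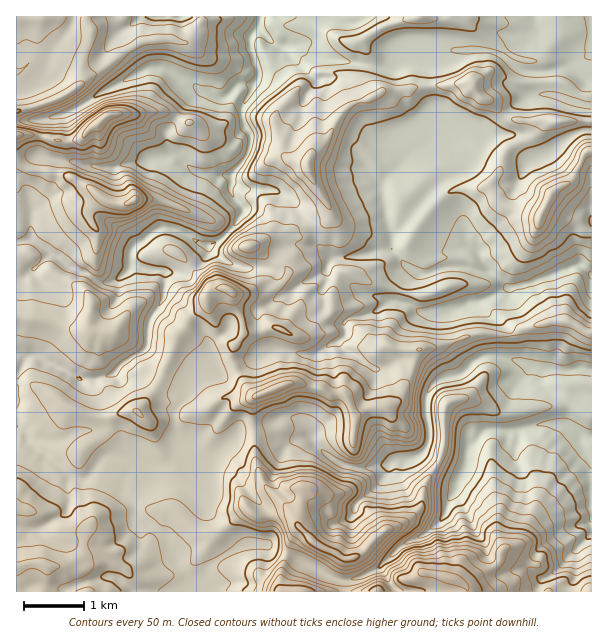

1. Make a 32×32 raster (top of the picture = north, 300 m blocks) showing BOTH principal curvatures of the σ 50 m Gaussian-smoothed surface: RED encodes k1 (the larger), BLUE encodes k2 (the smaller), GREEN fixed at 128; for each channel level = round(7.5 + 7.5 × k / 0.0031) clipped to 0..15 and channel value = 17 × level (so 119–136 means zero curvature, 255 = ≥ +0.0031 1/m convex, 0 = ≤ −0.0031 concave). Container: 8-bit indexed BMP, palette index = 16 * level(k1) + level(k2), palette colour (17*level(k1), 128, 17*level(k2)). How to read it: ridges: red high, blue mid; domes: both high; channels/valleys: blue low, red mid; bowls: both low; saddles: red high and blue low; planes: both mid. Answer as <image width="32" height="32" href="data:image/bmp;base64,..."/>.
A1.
<image width="32" height="32" href="data:image/bmp;base64,Qk02CAAAAAAAADYEAAAoAAAAIAAAACAAAAABAAgAAAAAAAAEAAATCwAAEwsAAAABAAAAAAAAAIAAABGAAAAigAAAM4AAAESAAABVgAAAZoAAAHeAAACIgAAAmYAAAKqAAAC7gAAAzIAAAN2AAADugAAA/4AAAACAEQARgBEAIoARADOAEQBEgBEAVYARAGaAEQB3gBEAiIARAJmAEQCqgBEAu4ARAMyAEQDdgBEA7oARAP+AEQAAgCIAEYAiACKAIgAzgCIARIAiAFWAIgBmgCIAd4AiAIiAIgCZgCIAqoAiALuAIgDMgCIA3YAiAO6AIgD/gCIAAIAzABGAMwAigDMAM4AzAESAMwBVgDMAZoAzAHeAMwCIgDMAmYAzAKqAMwC7gDMAzIAzAN2AMwDugDMA/4AzAACARAARgEQAIoBEADOARABEgEQAVYBEAGaARAB3gEQAiIBEAJmARACqgEQAu4BEAMyARADdgEQA7oBEAP+ARAAAgFUAEYBVACKAVQAzgFUARIBVAFWAVQBmgFUAd4BVAIiAVQCZgFUAqoBVALuAVQDMgFUA3YBVAO6AVQD/gFUAAIBmABGAZgAigGYAM4BmAESAZgBVgGYAZoBmAHeAZgCIgGYAmYBmAKqAZgC7gGYAzIBmAN2AZgDugGYA/4BmAACAdwARgHcAIoB3ADOAdwBEgHcAVYB3AGaAdwB3gHcAiIB3AJmAdwCqgHcAu4B3AMyAdwDdgHcA7oB3AP+AdwAAgIgAEYCIACKAiAAzgIgARICIAFWAiABmgIgAd4CIAIiAiACZgIgAqoCIALuAiADMgIgA3YCIAO6AiAD/gIgAAICZABGAmQAigJkAM4CZAESAmQBVgJkAZoCZAHeAmQCIgJkAmYCZAKqAmQC7gJkAzICZAN2AmQDugJkA/4CZAACAqgARgKoAIoCqADOAqgBEgKoAVYCqAGaAqgB3gKoAiICqAJmAqgCqgKoAu4CqAMyAqgDdgKoA7oCqAP+AqgAAgLsAEYC7ACKAuwAzgLsARIC7AFWAuwBmgLsAd4C7AIiAuwCZgLsAqoC7ALuAuwDMgLsA3YC7AO6AuwD/gLsAAIDMABGAzAAigMwAM4DMAESAzABVgMwAZoDMAHeAzACIgMwAmYDMAKqAzAC7gMwAzIDMAN2AzADugMwA/4DMAACA3QARgN0AIoDdADOA3QBEgN0AVYDdAGaA3QB3gN0AiIDdAJmA3QCqgN0Au4DdAMyA3QDdgN0A7oDdAP+A3QAAgO4AEYDuACKA7gAzgO4ARIDuAFWA7gBmgO4Ad4DuAIiA7gCZgO4AqoDuALuA7gDMgO4A3YDuAO6A7gD/gO4AAID/ABGA/wAigP8AM4D/AESA/wBVgP8AZoD/AHeA/wCIgP8AmYD/AKqA/wC7gP8AzID/AN2A/wDugP8A/4D/AIaVdZSVlZaWh4d3h4Wk6dbVwMDj0uSlpreolZeVssfHp7i3p5enl4eHh4eHlrbUcnCk+LGQpenHp5bEhaTHgpV2hnaHh5aGh3d3l4aFdHKz9/e096SQkra3tcTYxqSlk4WFl5eYh3aHh5eXpoOlgejGgoKn+feggLWR14a2lYWUqKiVl6iXhpiIh3aU6Na1t5W2cLWWtveQpJW2hpaHl5WYd4aGhoaHh4eHh3TWpMa3uNf3oHV093Nzh6eGhpeHhZeGhoaGh4d3h4d3hZX4k7fIhpKydITG1XJ1t3aGl4eGh4aXmIaHd4eHd4eGhdZkhJOA1KR0cnD2k4W3dZeHh3aFh4eHl4d2lYZ3h4Z1toaGdKX5loPHwfSEdKZ1l4eGhYaHh5empqfYlZeXlnSkhIV2dMe0tuaQ9YN1pLWUhHWnhYe4p4aVyKaGhqem1eeVZHS21qW42IDo98enlqe3p5elqJh0lJWFlod3hnXFxvj39sa4lXbXk5CE1oZ2hoaXl5WEg5angaWnp3d3hqRklJV1lqeDhZbFdIOStpWFdISChYaHh5ino4G3h3aWt3VzkpODlKi4xun3toSChIWGhZaHl5aop7ingLmnhJW3tdfXtraSyLeEhYXG+Pbm57em96eXhpamlNeQlrbGdbWDhZaGt6OSlKVycnOEhYaGt8iEh4d2ptijqNeStPnX+KWFlZenhpSUtNfXpZWUdYaXt4SGlraysHGElIJyxtiCpJanlKW2t5d2c5S2taSWg4GUpKiVg5bohZOnp8eCsKO0lpiXgpKUppWXhpaWhpenh4WThYWHdueFc5S4koGw+tiWhoWXmJeFp4eHd4aHdtemlqaWh4anxpGUcnGV6OaAtpeXlqenh4WGp4d3hoeGx9iFpoZ2l5a19/rj9/emloG1l4SU54aHhZiGp3Z2qKWV93V0hYaF1uiE6JSFdZeUpJNzdfeVdoeGh4eGprenhYTZ+KS3xtOhgICSdIaFlYSg6Ja352WGh4d3h4eGdaeXhHSV04NytLW2tnV1dXaXp7KkuJbYpnWHh4eHh4eHlreGhXP49/Xl9vd0daWDuLenkYLHhZfXdHZ2h4eHh3d1hJamk6DwoHCA+Pj41eXWtrewyMiFl6a2dYeGhneFhKXGttfl1IPl98KQk6WmhnSEhKOEt8eVhqfHyLeWhZbYx4R0hIWmh3Z059aAcKWEhIWWlYKUxqSlp6alpbbF1uqlpaWmt3WHh4eXldeVYnSXyKenoqeFlYOClIV2hnZzk7WEl5d2d3eHh4emhcfX18iYhoS0hIZ2t9jHdXZ2hnWFlod3h4eHl5eXlqeWlZOjpNjGppGoh5aVdJTVxdbGt6iGh4eHiIc="/>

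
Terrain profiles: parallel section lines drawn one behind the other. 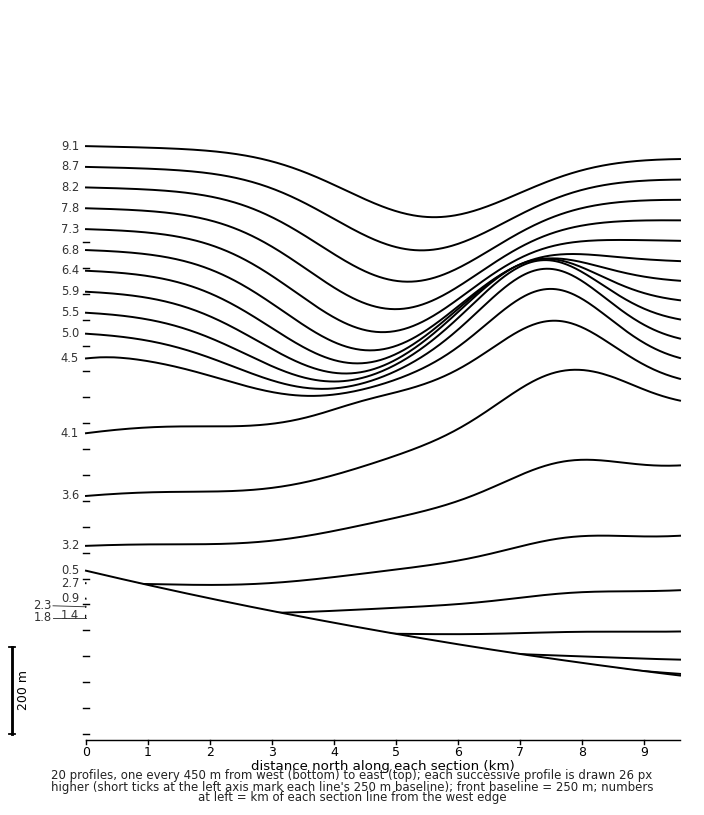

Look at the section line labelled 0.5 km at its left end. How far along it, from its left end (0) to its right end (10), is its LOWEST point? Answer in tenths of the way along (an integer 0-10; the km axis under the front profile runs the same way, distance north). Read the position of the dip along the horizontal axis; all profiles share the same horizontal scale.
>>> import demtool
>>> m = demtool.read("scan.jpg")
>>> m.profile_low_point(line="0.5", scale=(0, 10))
10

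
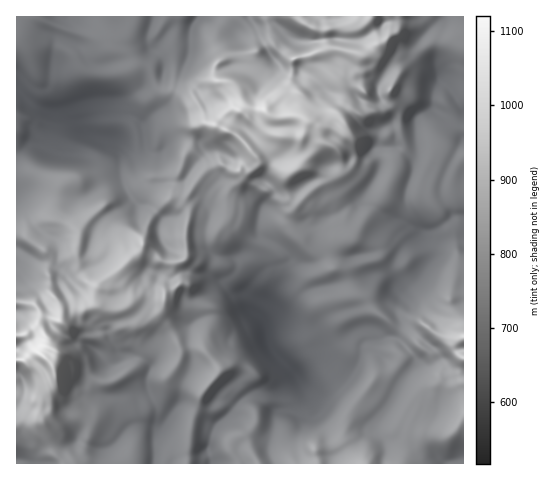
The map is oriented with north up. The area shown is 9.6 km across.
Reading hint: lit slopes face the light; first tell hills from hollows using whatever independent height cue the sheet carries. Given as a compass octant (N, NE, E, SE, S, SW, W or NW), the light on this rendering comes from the NW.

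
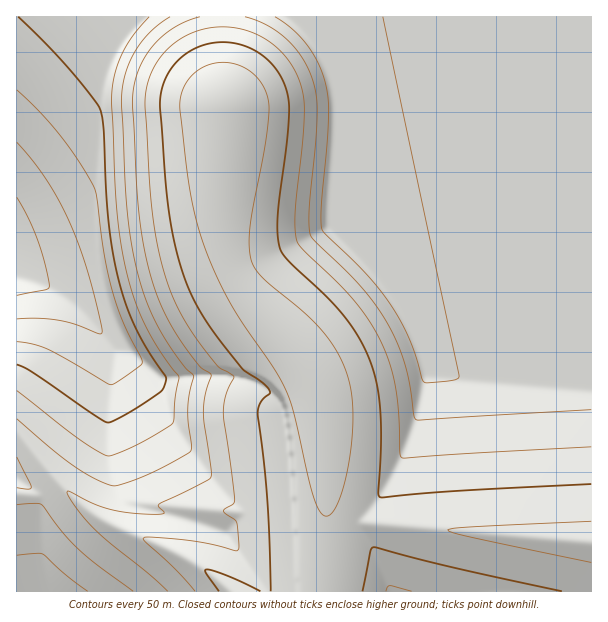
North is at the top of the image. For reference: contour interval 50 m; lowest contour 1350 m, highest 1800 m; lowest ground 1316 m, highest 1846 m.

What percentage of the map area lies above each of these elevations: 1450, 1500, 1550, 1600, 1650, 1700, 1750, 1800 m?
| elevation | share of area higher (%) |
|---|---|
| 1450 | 94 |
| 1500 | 89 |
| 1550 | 85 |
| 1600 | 72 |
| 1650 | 45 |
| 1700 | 36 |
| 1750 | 25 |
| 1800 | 9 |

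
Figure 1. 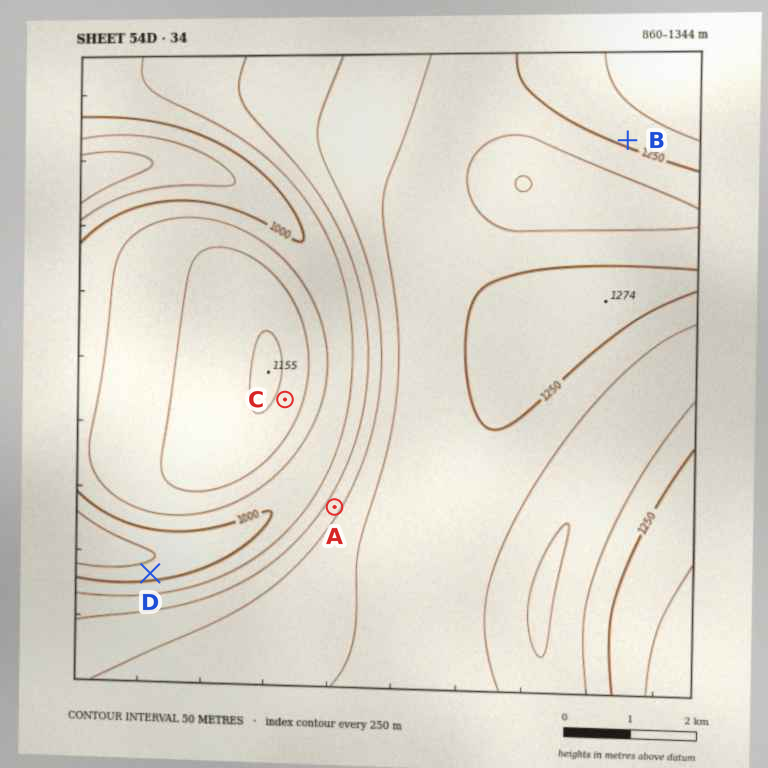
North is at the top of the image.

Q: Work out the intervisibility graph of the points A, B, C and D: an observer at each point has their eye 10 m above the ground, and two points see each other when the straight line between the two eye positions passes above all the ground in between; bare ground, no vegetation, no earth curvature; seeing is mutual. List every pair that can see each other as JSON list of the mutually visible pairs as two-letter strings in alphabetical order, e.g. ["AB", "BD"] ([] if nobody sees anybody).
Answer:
["AC", "AD"]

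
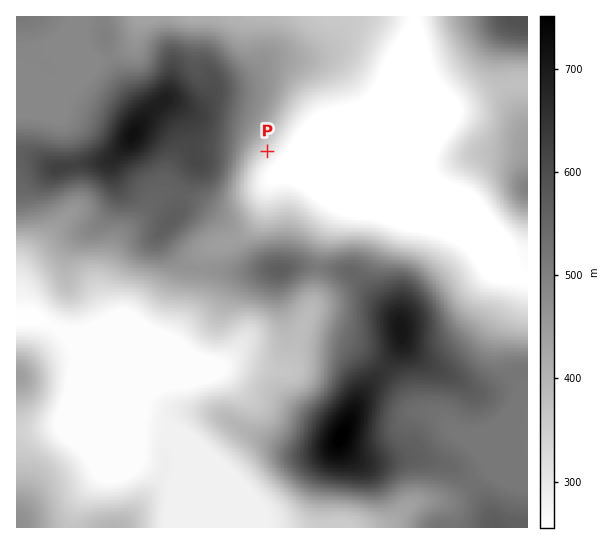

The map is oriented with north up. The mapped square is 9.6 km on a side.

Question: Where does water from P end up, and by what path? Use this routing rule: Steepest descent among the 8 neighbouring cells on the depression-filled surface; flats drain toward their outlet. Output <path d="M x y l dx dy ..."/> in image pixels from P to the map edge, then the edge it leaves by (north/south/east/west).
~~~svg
<path d="M267 151l51 50 21 12 3 0 5 2 4 0 2 2 12 0 1 1 7 0 1 1 4 0 1 2 11 2 8 4 11 2 1 1 8 0 1 1 6 0 1 2 5 0 10 4 6 1 11 5 8 7 1 0 28 28 32 0"/>
exit: east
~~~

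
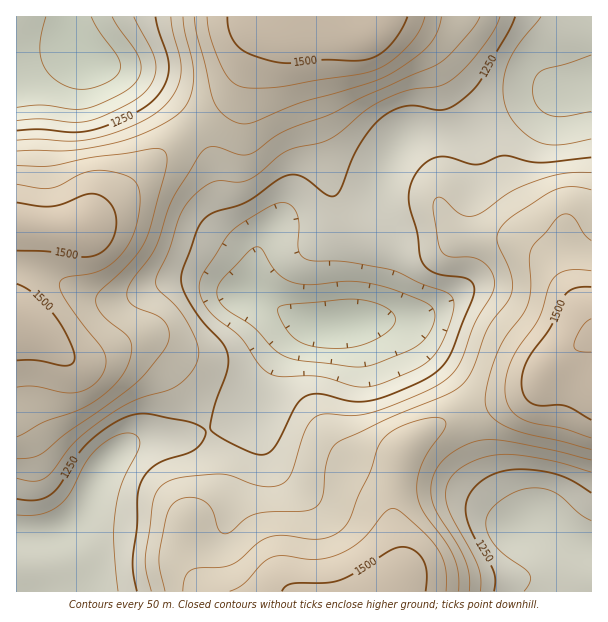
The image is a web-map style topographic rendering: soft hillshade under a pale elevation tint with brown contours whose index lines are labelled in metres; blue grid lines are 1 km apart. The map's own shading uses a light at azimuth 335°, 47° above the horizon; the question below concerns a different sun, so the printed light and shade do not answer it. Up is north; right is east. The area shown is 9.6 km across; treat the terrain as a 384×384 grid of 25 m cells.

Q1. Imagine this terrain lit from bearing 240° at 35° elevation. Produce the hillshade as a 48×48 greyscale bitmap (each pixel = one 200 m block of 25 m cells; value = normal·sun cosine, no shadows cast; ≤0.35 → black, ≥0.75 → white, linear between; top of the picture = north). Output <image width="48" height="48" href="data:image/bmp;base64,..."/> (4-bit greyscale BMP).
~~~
<image width="48" height="48" href="data:image/bmp;base64,Qk32BAAAAAAAAHYAAAAoAAAAMAAAADAAAAABAAQAAAAAAIAEAAATCwAAEwsAABAAAAAAAAAAAAAAABEREQAiIiIAMzMzAERERABVVVUAZmZmAHd3dwCIiIgAmZmZAKqqqgC7u7sAzMzMAN3d3QDu7u4A////AJmZiJvN7typh4mZh3d4iIiHUxATVniIiJmYiJvN7tuYd4mZd2d4iIiHUxASRniIiIiIiavN7cqHd5mYZmZ4iIh2QgABRniId4h3iaq93bmHeJmHZWZ4mZh1MAACRoiHiIiIiaq83bmHeJmHZmeJmZhkEAADZ4iIiamYmaq83bmHeJmHZniZqpdTAAA1eJmZqrqYiaq83bl3d4h3Z4maqpdSABNWiJmau7qXeJq83Kh2Z3d3eJmqqpdSEkVniJmrzLqGVoq8y5dmZmZniaqqqphTJFd4iZq8zLqFRXm7uYdmZmZomqqqqqhkRWeImqvN3amFRGmrqYd3dmZ4q7qZqql1VniZq7zd3al2VWiqqYiIh2Z5q7qZqqmGZ4iavM3d7piHZWeaqpmZh2eJu7qYmqmHd4mbzd3d3YiIdmeau6qZh3eJq6mHeIh3d4irzd3MzYiZiHeJq6qYd3eJqpdmZnd3d3ir3dy7vJmqmHd4qqmYd3iJqoZUVmZ3d3is3cuqu5qqqYd3mZmHd3eJmHVEVmd3d4ms3cqaqqq7qXZmeIiHd3d3d2REVnd3iJq8zMqZqqq6mGZWZ4h3ZmZmVVRFZ3d4mqu8zLqZmaqphlVVZ3d2ZVRERERWZ4iIm8zMu7qpmZmXZUVWZ3ZVRDM0RVVneIiJq8zLu7qpmZh2REVWZmVDMjNEVmd4iJmZrN3LqqqqmYdkM0VWZlMhEjRVZ4iZmaqqvNzLqqu7qWVDNFVVZUIQE0VniZmaqru7zNy7qrzLqVVEVmZlVUISNWeKqqqqu8zMzMzLu8zKmFVWeIdmZVQ0Vnmru7qqvMzMzMzMzMy5dneJqphmZlVVZ4m8y6qru7vMzLvN3cuoZZmquphlVVVmZ3mru6qqu6q8zLq83LqXZqqrupdlREVmZniruqqqqZmsy6q8y6mId6qqqYZVQzRmd3iaqqqqmIisy5mrupmIh4iJmHZUQzRneIiaq7qph3m8yoiZqZmYh3Z3h2VVQzRniYiJq7qYd4rMuXeJmZmYdlVnd2ZVREVomZiJq7qYd4rMqGeJmIiHZlVnh2ZlVFVompiIq7qHZ4q7l2eIiIh2VVZnh2ZmZVZnmql4mqmHZ4q6l2eIiHdmVVZmZlVWZmZnmql3mqmHZ4mph3eIh2ZlVVVUREVWd2ZomqmHiamHZniZh3eIdlVWZkQzM0Vmd3d4q6mIiZmHd3iZmIiIdVVmd0MyNFVnd4eJq6mImZmHd3iaqYiIZVVnd1RDRWZ3eImau6mZmZmHd3iqqZiHZVZ3h2ZVVnd4iaqru6mZmZmYiImrqYiHVVd4iHdmZneImrvMy6qpmZqZmYmqqYh2VWeIiId2Z3iavM3d3LqqqqqqqZiaqYd2VXiIiId2d4mrze7u7LqqqqqqqYeImHdlVniZiId3eJvN7u//7LqqqZqrqYd3h3dlVniZmXd3ibze7v//7LqpmZmqqXZmd3dlVniZiHd3ir3e7u//3KqZmZmqmHZlVndlVXiYiHd3ms3d3e/+26mZmZmZmHdlVXd1RWeIiA=="/>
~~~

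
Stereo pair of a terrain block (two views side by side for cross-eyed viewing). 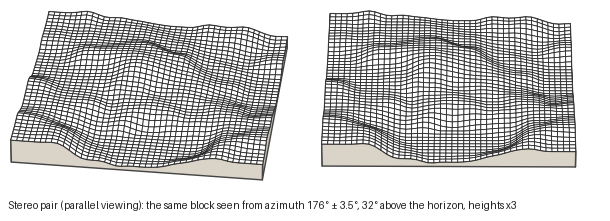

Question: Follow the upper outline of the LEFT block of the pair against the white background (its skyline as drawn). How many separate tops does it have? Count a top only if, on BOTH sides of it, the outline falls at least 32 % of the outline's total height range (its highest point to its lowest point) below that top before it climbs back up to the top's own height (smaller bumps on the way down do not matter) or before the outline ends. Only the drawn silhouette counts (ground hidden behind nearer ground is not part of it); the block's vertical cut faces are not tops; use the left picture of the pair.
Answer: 0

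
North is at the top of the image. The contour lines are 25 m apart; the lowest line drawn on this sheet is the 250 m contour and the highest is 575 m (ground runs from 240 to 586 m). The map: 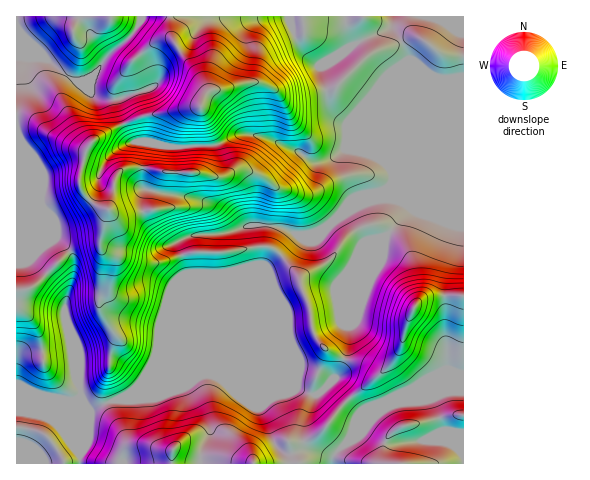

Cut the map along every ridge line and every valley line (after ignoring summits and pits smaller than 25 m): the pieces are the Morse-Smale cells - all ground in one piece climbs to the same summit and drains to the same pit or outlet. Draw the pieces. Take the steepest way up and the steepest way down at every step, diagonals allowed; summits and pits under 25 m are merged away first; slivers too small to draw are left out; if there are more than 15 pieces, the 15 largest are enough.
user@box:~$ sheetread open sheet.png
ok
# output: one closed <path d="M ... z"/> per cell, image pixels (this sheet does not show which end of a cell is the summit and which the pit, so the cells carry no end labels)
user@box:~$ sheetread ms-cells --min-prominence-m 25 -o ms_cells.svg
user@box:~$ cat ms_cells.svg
<path d="M463 16l-292 0 0 20 35 53-4 16-57 10-22 10 10 17 13 0 21 5 48-1 21-11 12-1 24 6 28 12 13 10 10 0 13-6 11-8 117-49z"/><path d="M463 102l-64 66-7 15-6 6-9 3-12 11-25 14-13 11-11 5-18 3-17 19 19 23 2 12 8 18 2 21 8 15 23 15 18 3 19 12-29 22-33 39-14 6 4 8 21 8 3 7 2-10 47-45 15-6 27-2 24-9 17-1z"/><path d="M463 100l-116 48-11 8-13 6-10 0-13-10-28-12-24-6-12 1-21 11-48 1-21-4-4 43 4 4 48 8 15 5 14 10 12 17 17-5 14 0 14 2 18 8 18-2 11-5 13-11 29-17 8-8 9-3 6-6 7-15 59-59z"/><path d="M281 255l-12 11-30 12-82 82-17 24-9 9-11 6 10 2 15-2 51-23 11-2 16 5 50 0 42 17-12 25 0 20 15-6 33-39 29-22-19-12-18-3-23-15-8-15-2-21-8-18-2-12z"/><path d="M69 252l-36 35-17 4 1 173 63 0 0-29 10-23 12-8 24-8 17-18-28-19-34 0-2 3 0-8-14-38 0-12 9-30 0-12z"/><path d="M17 28l0 120 39 90 14 14 10-5 16-2 5-6 7-29-11-4-13-12-4-6-1-10 9-32 11-10 24-12-5-16 0-9-13 1-11-4-17-15-25-17z"/><path d="M99 242l-19 5-10 5 4 10 0 12-9 30 0 12 14 38 0 8 2-3 34 0 29 19 11-18 3-20 28-66-3-17-3-2-18 7-15 1-37-9-9-6z"/><path d="M123 124l-24 12-11 10-9 32 1 10 4 6 13 12 11 4-8 31 0 4 5 7 36 10 14 1 26-8-3-13 4-3 10-4 28-1 15-4-12-17-14-10-65-14-2-16 5-30-14-1z"/><path d="M207 374l-11 2-50 22 6 1 33-13 4 0 4 4 14 26 3 9 0 8-6 11-3 13 23 0 29 7 44-1-8-21 14-1 0-20 11-26-41-16-50 0z"/><path d="M189 386l-4 0-33 13-22 2-14-1-24 9-5 8-7 18 0 28 91 1 3-15 26 8 10-24 0-8-11-26z"/><path d="M169 16l-28 0-8 18-25 21-13 19-7 5-10 3 20 17 19 0 3 17 4 7 21-8 57-10 4-16-31-46-5-11z"/><path d="M463 392l-16 0-24 9-27 2-15 6-47 45-2 9 131 1z"/><path d="M140 16l-123 0-1 11 36 37 19 15 9 2 12-4 16-22 25-21 8-14z"/><path d="M263 246l-45 7-23-1-13 4 4 18-28 66-5 25 86-87 30-12 12-11-8-7z"/><path d="M17 144l-1 146 9 0 13-7 32-32-16-15z"/>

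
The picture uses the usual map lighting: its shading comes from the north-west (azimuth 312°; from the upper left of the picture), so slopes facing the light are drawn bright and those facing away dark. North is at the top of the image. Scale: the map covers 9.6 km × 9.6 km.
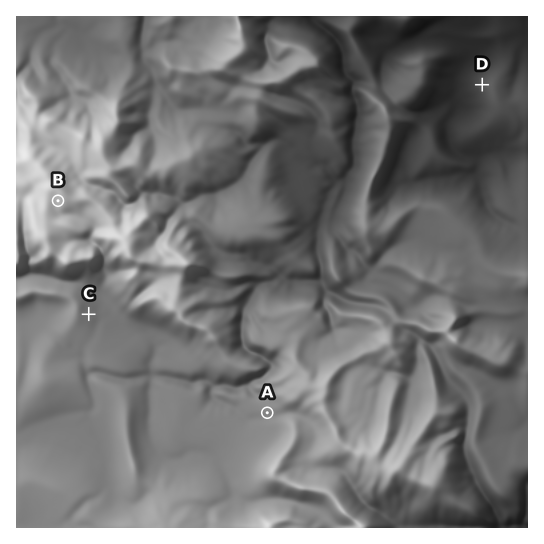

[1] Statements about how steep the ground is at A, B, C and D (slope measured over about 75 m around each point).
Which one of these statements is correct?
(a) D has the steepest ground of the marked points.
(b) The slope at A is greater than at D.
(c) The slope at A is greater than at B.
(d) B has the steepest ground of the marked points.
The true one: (a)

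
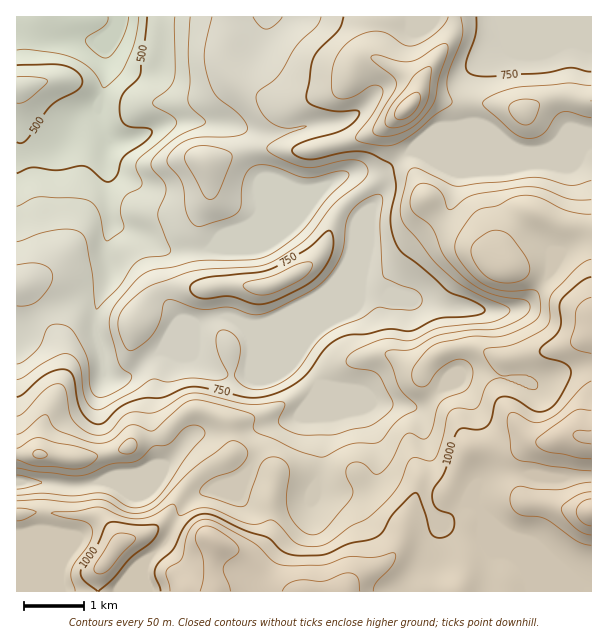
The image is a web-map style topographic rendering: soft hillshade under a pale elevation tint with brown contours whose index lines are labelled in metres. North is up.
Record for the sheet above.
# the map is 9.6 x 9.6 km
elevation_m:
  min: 400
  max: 1190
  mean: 800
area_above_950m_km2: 19.1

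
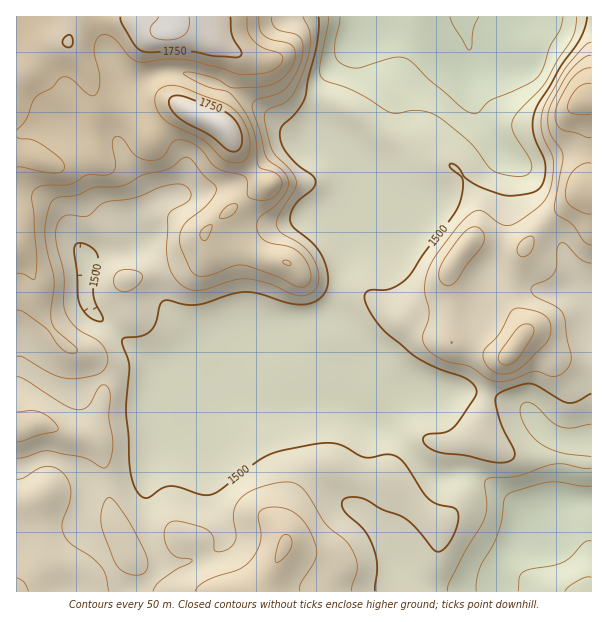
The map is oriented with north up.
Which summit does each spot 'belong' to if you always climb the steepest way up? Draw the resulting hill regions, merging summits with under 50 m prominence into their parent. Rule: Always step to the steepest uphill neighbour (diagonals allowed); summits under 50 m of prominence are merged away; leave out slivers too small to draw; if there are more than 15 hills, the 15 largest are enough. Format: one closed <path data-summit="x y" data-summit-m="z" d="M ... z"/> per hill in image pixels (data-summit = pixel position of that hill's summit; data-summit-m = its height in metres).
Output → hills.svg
<path data-summit="174 29" data-summit-m="1807" d="M461 16l-444 0-1 350 11 4 32 20 16 4 18-12 17-6 21 0 18 4 12 0 13-10 8-3 31-1 3 11 8 9 30 12 19 5 56-3 19 3 9 5-1-13 4-11 0-12-17-42-13-10 4-6 3-11 7-46 11-23 21-28-3-8 3-9 15-18 11-18 2-12 0-13-4-17 2-19 12-20 11-10 15-7 28-8 0-9z"/><path data-summit="588 101" data-summit-m="1722" d="M591 16l-129 0 1 10 5 12 0 9-28 8-15 7-11 10-12 20-2 19 4 17-1 21-6 13-21 27-3 8 1 7 25 2 30-6 30-22 27-16 14-12 10 9 1 5-5 28 0 26-7 33-12 25 10 0 18 4 28 12 35-2 13 8z"/><path data-summit="285 545" data-summit-m="1656" d="M213 372l-31 26-8 24-23 39-5 16 0 33 4 23 10 31-3 8-14 14-13 5 262 1 2-14 10-15-7-8-17-25-20-18 0-9 6-23 2-39 8-22-14-10-20-7-37-2-12 3-20 0-19-5-30-12-7-6z"/><path data-summit="512 351" data-summit-m="1672" d="M500 150l-14 12-27 16-30 22-30 6-23 0 9 25 6 50 9 16 14 15 1 9-17 24-31 30-6 29 7 10 9 4 19-18 14-6 66-2 48 16 12 15 15 13 18 4 22-1 1-140-14-9-35 2-28-12-18-4-10 0 11-21 8-37 0-26 5-28-1-5z"/><path data-summit="17 591" data-summit-m="1606" d="M53 458l-11 0-19 10-7 0 0 123 113 1 14-6 14-14 3-8-12-39-2-48 4-10-7 7-12 4-27 4-18 0-2-6-9-8z"/><path data-summit="219 125" data-summit-m="1799" d="M179 72l-21 1-23 11-2 2 0 21-15 25 2 15 7 17 19 31 1 13 21-12 30-3 38-9 9-4 36-30 15-6 16 0 7-3-10-1-16-7-27-23-29-18z"/><path data-summit="33 425" data-summit-m="1620" d="M213 366l-31 1-8 3-13 10-12 0-18-4-21 0-17 6-18 12-16-4-32-20-10-3-1 100 7 1 19-10 11 0 22 10 9 8 2 6 28-1 29-7 26-43 13-33 32-27z"/><path data-summit="585 591" data-summit-m="1458" d="M591 502l-30 2-28 12-7 8-4 13-23 30 0 24 92 1z"/>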